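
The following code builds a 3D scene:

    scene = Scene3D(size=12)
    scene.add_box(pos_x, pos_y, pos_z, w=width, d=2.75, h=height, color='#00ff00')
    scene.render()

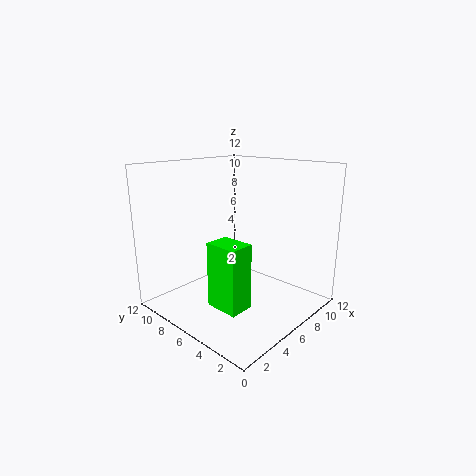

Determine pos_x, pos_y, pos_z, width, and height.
pos_x = 2.5; pos_y = 3.25; pos_z = 1.25; width = 2; height = 5.25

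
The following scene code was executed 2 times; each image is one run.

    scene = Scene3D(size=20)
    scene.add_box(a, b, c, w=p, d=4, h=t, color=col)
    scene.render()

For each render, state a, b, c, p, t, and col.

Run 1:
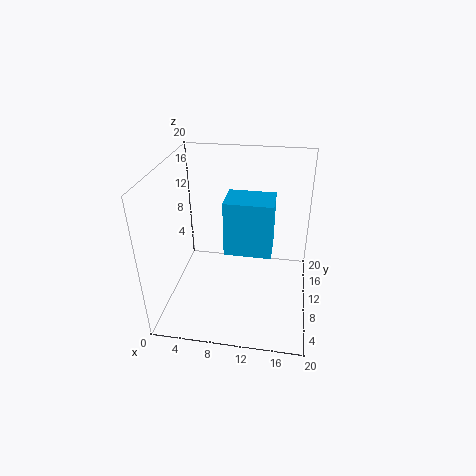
a = 9.5
b = 3
c = 12
p = 5.5
t = 6.5
col = 'deepskyblue'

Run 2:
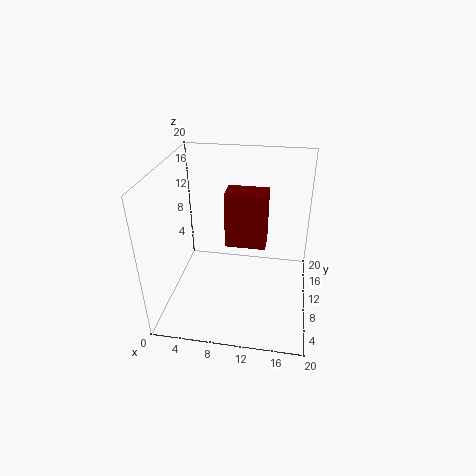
a = 7
b = 15
c = 5
p = 6.5
t = 9
col = 'maroon'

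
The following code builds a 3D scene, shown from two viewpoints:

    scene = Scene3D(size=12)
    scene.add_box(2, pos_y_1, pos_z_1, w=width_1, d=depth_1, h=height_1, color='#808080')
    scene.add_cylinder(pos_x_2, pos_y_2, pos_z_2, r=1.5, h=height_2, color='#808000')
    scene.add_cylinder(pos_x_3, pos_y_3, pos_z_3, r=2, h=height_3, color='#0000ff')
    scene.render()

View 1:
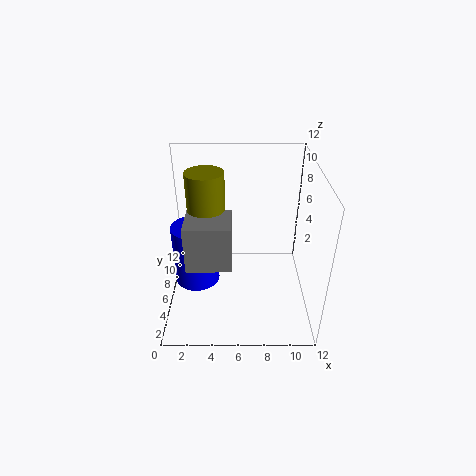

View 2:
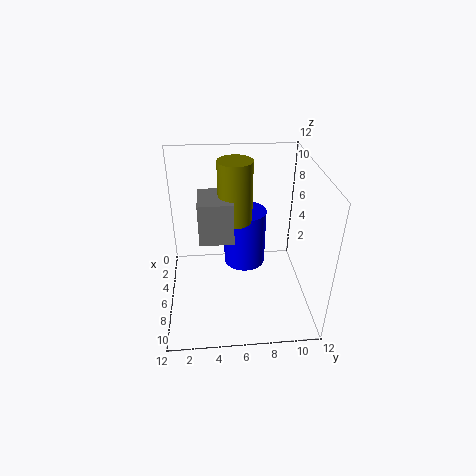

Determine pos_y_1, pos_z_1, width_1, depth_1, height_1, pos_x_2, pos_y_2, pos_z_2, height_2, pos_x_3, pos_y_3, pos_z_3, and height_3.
pos_y_1 = 2.75; pos_z_1 = 5; width_1 = 3.5; depth_1 = 3; height_1 = 3.75; pos_x_2 = 3.5; pos_y_2 = 6; pos_z_2 = 6.25; height_2 = 5.5; pos_x_3 = 2.25; pos_y_3 = 7; pos_z_3 = 1; height_3 = 5.5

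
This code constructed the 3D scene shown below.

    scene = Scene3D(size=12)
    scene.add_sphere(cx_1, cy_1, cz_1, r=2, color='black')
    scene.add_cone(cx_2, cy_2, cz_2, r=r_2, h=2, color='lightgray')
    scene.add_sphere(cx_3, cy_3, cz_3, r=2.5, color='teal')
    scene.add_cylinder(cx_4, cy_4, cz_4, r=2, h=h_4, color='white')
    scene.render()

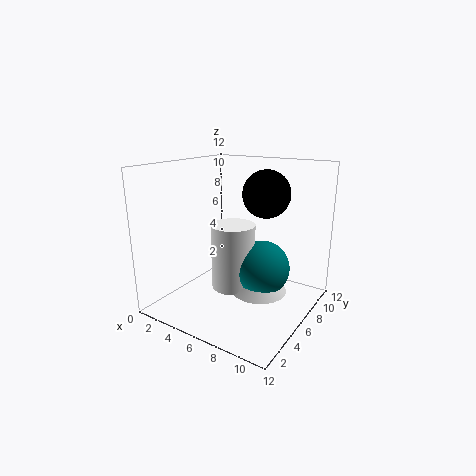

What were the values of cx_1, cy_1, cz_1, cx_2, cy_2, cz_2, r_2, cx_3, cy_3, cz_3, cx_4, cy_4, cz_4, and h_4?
cx_1 = 7.5; cy_1 = 8; cz_1 = 9.5; cx_2 = 7; cy_2 = 8; cz_2 = 0.5; r_2 = 2.5; cx_3 = 7; cy_3 = 8.5; cz_3 = 2.5; cx_4 = 4.5; cy_4 = 7.5; cz_4 = 0.5; h_4 = 6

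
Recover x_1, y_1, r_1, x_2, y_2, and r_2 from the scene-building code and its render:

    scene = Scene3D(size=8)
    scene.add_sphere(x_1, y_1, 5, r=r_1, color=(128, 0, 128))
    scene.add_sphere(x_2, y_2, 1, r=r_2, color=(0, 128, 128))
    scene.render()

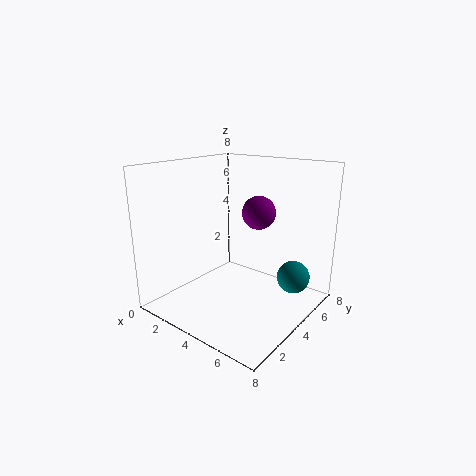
x_1 = 4
y_1 = 6
r_1 = 1
x_2 = 6
y_2 = 7
r_2 = 1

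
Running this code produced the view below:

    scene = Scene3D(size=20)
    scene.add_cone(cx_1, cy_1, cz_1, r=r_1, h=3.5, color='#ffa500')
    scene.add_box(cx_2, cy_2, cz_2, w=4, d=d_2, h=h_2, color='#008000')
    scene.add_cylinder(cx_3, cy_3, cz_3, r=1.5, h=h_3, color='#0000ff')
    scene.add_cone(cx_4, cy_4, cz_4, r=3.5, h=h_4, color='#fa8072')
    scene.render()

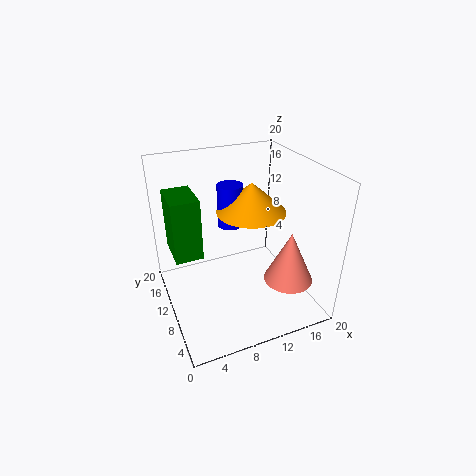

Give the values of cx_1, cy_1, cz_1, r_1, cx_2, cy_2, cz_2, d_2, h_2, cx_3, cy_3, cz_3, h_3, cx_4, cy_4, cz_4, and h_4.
cx_1 = 9.5
cy_1 = 5
cz_1 = 16.5
r_1 = 4
cx_2 = 1.5
cy_2 = 12
cz_2 = 6.5
d_2 = 6
h_2 = 9
cx_3 = 7.5
cy_3 = 6.5
cz_3 = 14.5
h_3 = 5
cx_4 = 16.5
cy_4 = 6.5
cz_4 = 3.5
h_4 = 7.5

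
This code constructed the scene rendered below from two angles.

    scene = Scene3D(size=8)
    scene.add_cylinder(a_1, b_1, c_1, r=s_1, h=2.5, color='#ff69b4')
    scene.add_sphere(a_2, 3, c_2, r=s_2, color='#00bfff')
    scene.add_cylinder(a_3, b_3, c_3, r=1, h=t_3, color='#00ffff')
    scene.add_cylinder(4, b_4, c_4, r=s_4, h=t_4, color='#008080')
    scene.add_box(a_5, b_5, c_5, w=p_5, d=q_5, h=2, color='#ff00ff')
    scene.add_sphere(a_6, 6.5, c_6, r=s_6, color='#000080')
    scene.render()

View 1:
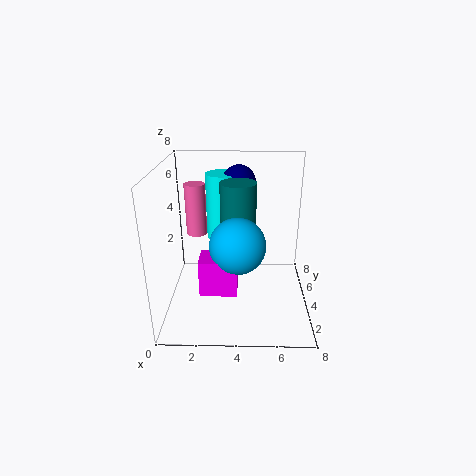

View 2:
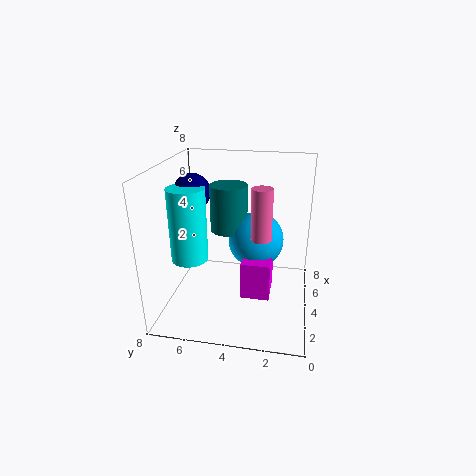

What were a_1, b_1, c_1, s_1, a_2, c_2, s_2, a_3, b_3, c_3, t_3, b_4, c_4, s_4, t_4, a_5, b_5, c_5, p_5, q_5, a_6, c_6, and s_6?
a_1 = 2, b_1 = 2.5, c_1 = 5, s_1 = 0.5, a_2 = 4, c_2 = 4, s_2 = 1.5, a_3 = 3, b_3 = 6.5, c_3 = 3, t_3 = 4, b_4 = 4.5, c_4 = 4.5, s_4 = 1, t_4 = 2.5, a_5 = 2, b_5 = 2, c_5 = 1.5, p_5 = 2, q_5 = 1.5, a_6 = 4, c_6 = 6.5, s_6 = 1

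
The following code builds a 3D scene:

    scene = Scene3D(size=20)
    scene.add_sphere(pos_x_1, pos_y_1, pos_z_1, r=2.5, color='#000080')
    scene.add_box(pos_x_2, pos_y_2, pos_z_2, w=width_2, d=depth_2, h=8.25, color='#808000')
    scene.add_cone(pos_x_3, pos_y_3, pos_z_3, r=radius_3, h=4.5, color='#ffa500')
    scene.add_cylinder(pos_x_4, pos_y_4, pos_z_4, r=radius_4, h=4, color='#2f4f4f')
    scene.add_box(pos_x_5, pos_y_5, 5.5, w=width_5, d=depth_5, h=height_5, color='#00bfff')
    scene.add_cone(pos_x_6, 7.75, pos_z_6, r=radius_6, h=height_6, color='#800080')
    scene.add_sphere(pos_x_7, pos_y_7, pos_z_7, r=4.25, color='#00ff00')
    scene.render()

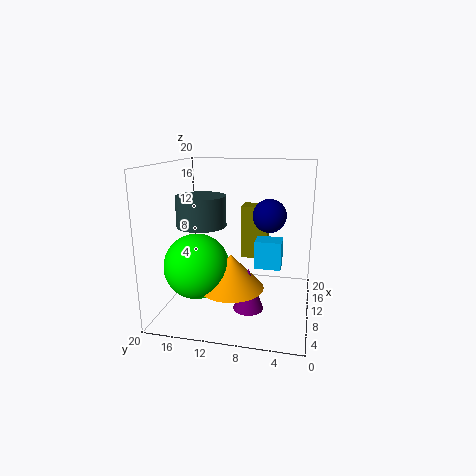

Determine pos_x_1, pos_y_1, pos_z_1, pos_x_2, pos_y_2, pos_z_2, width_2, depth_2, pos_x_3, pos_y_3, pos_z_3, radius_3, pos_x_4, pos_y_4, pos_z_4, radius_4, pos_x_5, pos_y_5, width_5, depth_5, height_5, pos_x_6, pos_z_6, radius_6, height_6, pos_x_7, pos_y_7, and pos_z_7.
pos_x_1 = 14.5; pos_y_1 = 6.25; pos_z_1 = 12.25; pos_x_2 = 15.5; pos_y_2 = 6.75; pos_z_2 = 5; width_2 = 3.25; depth_2 = 4; pos_x_3 = 6; pos_y_3 = 10; pos_z_3 = 4.5; radius_3 = 4.25; pos_x_4 = 7.25; pos_y_4 = 14.25; pos_z_4 = 12.25; radius_4 = 3.25; pos_x_5 = 10.25; pos_y_5 = 4; width_5 = 3; depth_5 = 3.75; height_5 = 4; pos_x_6 = 6.25; pos_z_6 = 1.5; radius_6 = 2; height_6 = 5.75; pos_x_7 = 5.5; pos_y_7 = 14.5; pos_z_7 = 7.25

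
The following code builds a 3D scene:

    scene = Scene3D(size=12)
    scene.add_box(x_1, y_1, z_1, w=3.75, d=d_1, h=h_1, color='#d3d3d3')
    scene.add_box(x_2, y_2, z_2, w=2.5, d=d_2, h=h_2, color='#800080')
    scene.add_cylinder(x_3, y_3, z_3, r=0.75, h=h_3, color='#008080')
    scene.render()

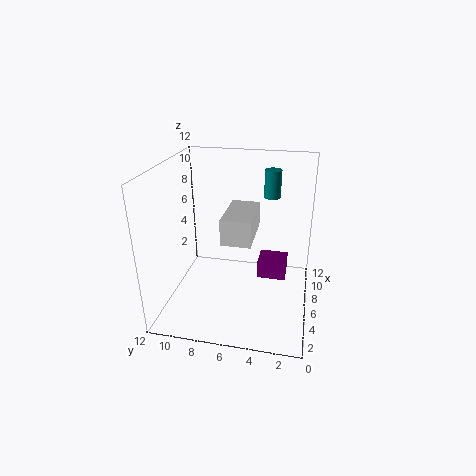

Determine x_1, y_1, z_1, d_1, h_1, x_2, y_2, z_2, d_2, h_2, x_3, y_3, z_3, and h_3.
x_1 = 0.5, y_1 = 4, z_1 = 8.25, d_1 = 2, h_1 = 1.75, x_2 = 9, y_2 = 2, z_2 = 0.25, d_2 = 2.75, h_2 = 1.75, x_3 = 10.25, y_3 = 3.75, z_3 = 8.25, h_3 = 2.5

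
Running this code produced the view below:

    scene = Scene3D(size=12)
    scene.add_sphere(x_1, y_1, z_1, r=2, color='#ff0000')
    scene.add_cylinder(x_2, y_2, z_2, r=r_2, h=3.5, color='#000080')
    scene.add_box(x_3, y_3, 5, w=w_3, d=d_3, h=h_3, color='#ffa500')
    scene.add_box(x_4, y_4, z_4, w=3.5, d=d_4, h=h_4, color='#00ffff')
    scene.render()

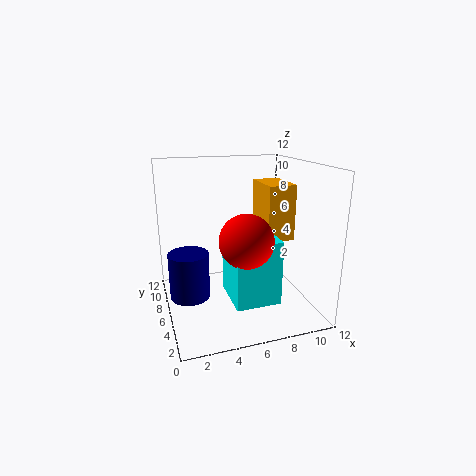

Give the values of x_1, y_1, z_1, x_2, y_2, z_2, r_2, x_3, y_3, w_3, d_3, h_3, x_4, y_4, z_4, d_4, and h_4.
x_1 = 5.5, y_1 = 2.5, z_1 = 7, x_2 = 1.5, y_2 = 4, z_2 = 2.5, r_2 = 1.5, x_3 = 9, y_3 = 6.5, w_3 = 2.5, d_3 = 4, h_3 = 5, x_4 = 4.5, y_4 = 1.5, z_4 = 2, d_4 = 4, h_4 = 5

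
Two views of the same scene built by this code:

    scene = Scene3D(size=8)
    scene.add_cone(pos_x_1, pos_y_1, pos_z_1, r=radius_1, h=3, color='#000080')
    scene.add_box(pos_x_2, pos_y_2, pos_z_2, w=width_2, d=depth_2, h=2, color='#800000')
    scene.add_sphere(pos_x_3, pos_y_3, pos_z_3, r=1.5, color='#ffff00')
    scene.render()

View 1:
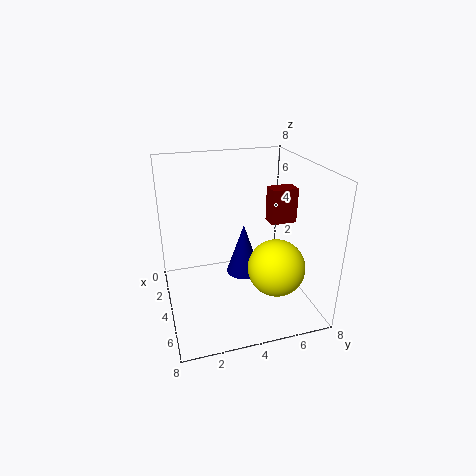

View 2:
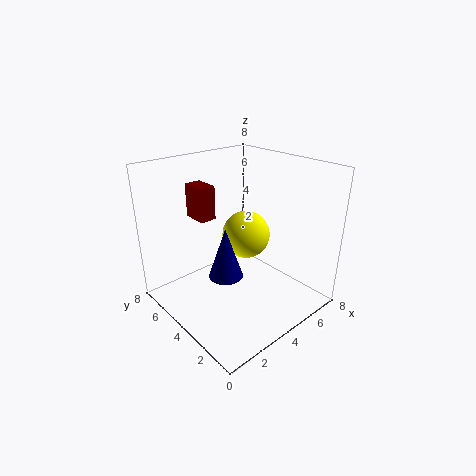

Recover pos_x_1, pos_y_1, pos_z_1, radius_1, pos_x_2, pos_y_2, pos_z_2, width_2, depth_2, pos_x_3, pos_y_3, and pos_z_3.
pos_x_1 = 3.5; pos_y_1 = 4.5; pos_z_1 = 1.5; radius_1 = 1; pos_x_2 = 3; pos_y_2 = 6; pos_z_2 = 4.5; width_2 = 1; depth_2 = 1.5; pos_x_3 = 6; pos_y_3 = 5.5; pos_z_3 = 3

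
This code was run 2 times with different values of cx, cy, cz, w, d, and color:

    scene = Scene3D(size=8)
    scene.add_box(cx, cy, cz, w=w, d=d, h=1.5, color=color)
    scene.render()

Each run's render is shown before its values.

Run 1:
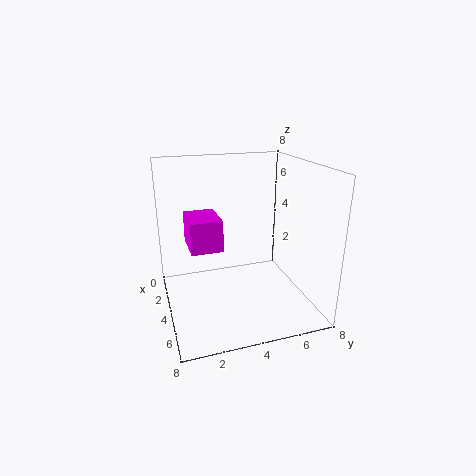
cx = 4.5; cy = 1; cz = 4.5; w = 2; d = 1.5; color = 'magenta'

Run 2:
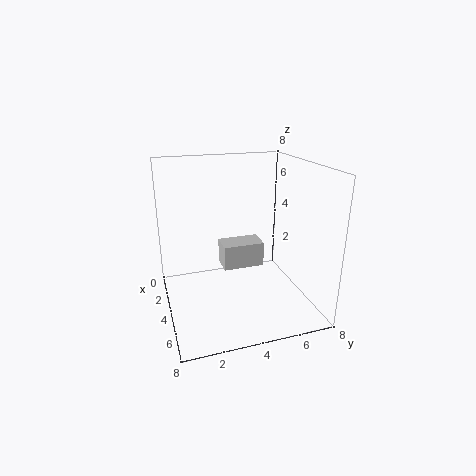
cx = 1.5; cy = 3.5; cz = 1.5; w = 1.5; d = 2.5; color = 'lightgray'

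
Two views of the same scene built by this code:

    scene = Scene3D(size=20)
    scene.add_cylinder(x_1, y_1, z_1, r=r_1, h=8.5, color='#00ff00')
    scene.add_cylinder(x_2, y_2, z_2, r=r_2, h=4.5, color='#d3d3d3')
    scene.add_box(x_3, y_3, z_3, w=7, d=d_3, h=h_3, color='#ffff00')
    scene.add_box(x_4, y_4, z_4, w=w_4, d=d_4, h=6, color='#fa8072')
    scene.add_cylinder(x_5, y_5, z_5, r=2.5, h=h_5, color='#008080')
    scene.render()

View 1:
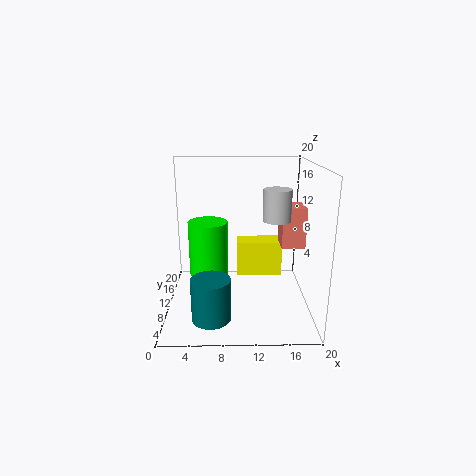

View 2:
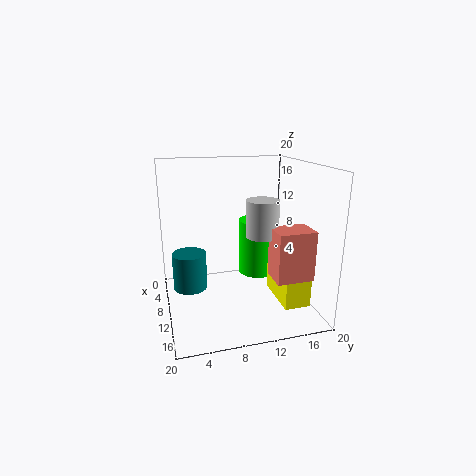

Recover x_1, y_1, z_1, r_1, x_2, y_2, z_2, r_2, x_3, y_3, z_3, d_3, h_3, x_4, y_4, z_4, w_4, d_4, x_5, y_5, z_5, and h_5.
x_1 = 5.5; y_1 = 14.5; z_1 = 2.5; r_1 = 3; x_2 = 15.5; y_2 = 11.5; z_2 = 12; r_2 = 2; x_3 = 10; y_3 = 14.5; z_3 = 2; d_3 = 3.5; h_3 = 5.5; x_4 = 16.5; y_4 = 12; z_4 = 7.5; w_4 = 3.5; d_4 = 4.5; x_5 = 6.5; y_5 = 3.5; z_5 = 1.5; h_5 = 5.5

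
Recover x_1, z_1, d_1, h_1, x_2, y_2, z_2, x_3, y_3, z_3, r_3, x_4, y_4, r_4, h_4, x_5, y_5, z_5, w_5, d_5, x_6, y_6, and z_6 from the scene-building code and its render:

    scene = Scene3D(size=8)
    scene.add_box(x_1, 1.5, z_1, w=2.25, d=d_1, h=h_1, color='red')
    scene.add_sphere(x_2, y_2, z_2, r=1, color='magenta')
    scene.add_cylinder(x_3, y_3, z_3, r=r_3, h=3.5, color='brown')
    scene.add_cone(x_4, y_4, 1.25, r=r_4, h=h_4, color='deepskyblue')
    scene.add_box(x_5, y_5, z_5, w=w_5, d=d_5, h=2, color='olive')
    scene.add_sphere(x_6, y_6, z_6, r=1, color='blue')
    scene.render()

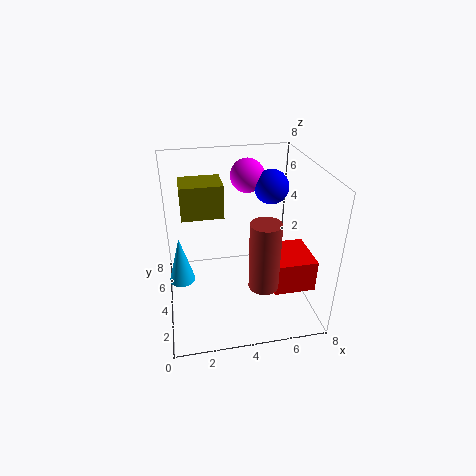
x_1 = 5.5, z_1 = 1.75, d_1 = 2.5, h_1 = 1.75, x_2 = 5, y_2 = 6.25, z_2 = 6.75, x_3 = 4.75, y_3 = 1.25, z_3 = 2.75, r_3 = 0.75, x_4 = 0.75, y_4 = 4.5, r_4 = 0.75, h_4 = 2.75, x_5 = 1, y_5 = 5.5, z_5 = 4.5, w_5 = 2.5, d_5 = 2, x_6 = 6.25, y_6 = 5.5, z_6 = 6.25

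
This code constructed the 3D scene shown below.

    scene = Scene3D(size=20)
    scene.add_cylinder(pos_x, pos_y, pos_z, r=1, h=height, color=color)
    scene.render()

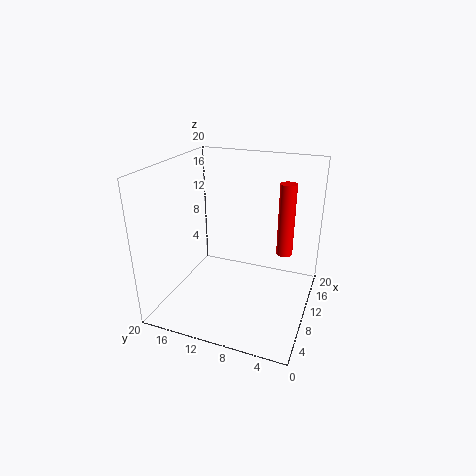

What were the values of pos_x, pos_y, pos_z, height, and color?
pos_x = 8, pos_y = 3, pos_z = 10, height = 9, color = 'red'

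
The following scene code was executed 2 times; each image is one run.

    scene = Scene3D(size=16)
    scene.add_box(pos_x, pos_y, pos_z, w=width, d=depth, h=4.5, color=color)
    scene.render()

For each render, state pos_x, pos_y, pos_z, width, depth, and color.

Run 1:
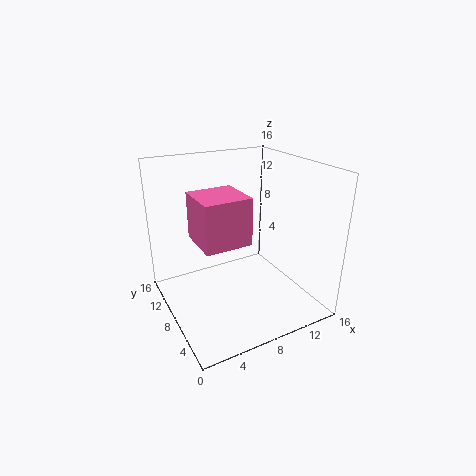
pos_x = 2
pos_y = 2.5
pos_z = 10
width = 4.5
depth = 4.5
color = 'hotpink'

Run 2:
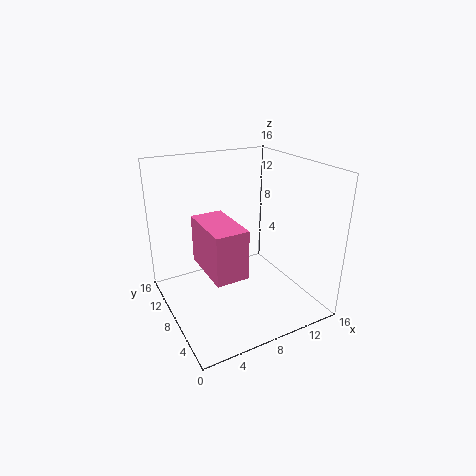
pos_x = 2
pos_y = 0.5
pos_z = 8
width = 3
depth = 5.5
color = 'hotpink'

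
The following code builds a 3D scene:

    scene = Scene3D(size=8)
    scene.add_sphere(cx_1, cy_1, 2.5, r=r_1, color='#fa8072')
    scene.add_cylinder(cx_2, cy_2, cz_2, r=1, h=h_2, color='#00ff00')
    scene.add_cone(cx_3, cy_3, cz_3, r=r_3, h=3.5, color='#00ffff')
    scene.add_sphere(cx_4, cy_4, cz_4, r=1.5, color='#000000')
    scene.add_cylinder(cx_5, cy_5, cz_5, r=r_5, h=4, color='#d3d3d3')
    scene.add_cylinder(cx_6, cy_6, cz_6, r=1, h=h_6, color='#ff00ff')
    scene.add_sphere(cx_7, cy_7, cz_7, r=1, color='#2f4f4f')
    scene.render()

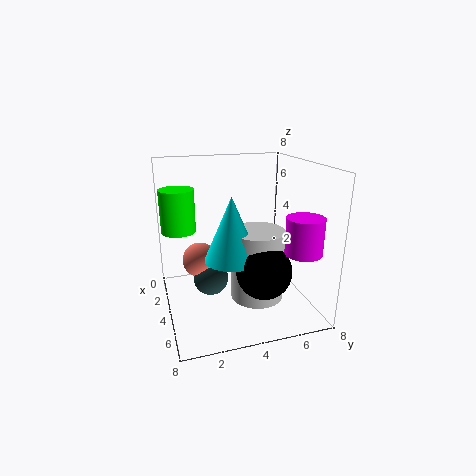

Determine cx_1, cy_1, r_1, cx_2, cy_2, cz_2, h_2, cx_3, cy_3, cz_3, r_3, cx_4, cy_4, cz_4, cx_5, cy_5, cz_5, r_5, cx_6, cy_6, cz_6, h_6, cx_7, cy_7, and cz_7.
cx_1 = 3, cy_1 = 2, r_1 = 1, cx_2 = 2, cy_2 = 1, cz_2 = 4, h_2 = 2.5, cx_3 = 4.5, cy_3 = 3.5, cz_3 = 3, r_3 = 1.5, cx_4 = 5.5, cy_4 = 5, cz_4 = 2.5, cx_5 = 4.5, cy_5 = 5, cz_5 = 0.5, r_5 = 1.5, cx_6 = 6, cy_6 = 7, cz_6 = 3.5, h_6 = 2, cx_7 = 3.5, cy_7 = 2.5, cz_7 = 1.5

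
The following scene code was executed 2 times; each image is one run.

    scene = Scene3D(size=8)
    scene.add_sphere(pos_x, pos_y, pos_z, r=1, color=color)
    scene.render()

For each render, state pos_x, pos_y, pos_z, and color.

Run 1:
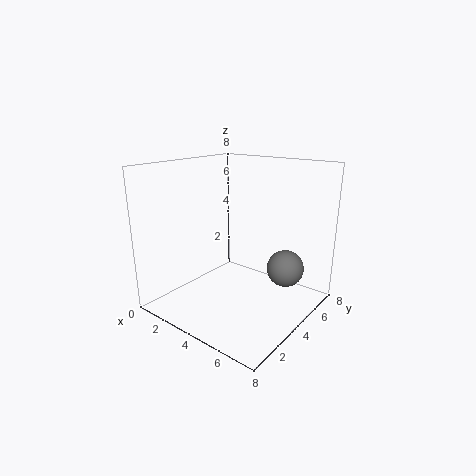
pos_x = 6.5; pos_y = 5; pos_z = 2.5; color = 'gray'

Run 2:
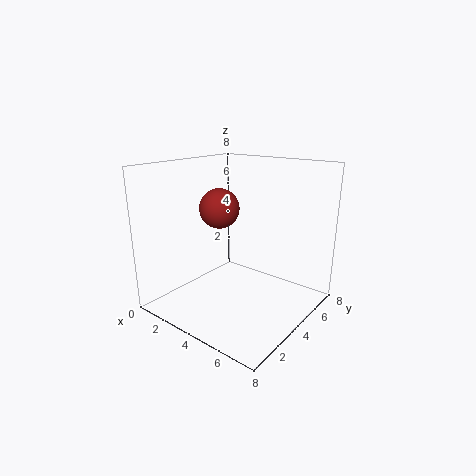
pos_x = 4; pos_y = 2.5; pos_z = 6; color = 'brown'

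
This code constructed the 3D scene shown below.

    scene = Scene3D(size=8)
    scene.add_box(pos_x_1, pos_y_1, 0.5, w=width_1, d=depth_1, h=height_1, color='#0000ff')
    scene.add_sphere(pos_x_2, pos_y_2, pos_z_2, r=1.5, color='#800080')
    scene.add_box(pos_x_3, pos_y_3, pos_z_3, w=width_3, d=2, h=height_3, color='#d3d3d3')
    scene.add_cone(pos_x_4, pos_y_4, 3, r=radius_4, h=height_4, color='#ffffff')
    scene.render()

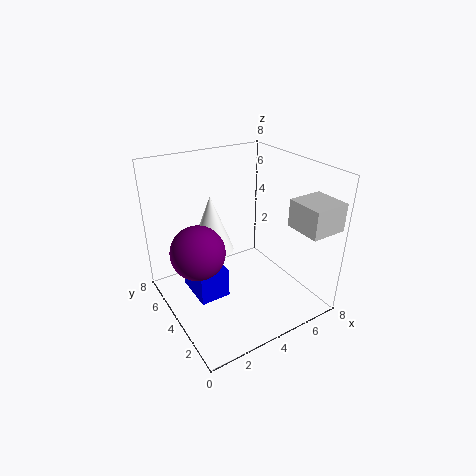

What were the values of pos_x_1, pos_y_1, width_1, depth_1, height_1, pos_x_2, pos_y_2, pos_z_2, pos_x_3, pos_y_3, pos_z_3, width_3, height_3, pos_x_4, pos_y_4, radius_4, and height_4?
pos_x_1 = 1.5, pos_y_1 = 3.75, width_1 = 1.75, depth_1 = 2.5, height_1 = 1.75, pos_x_2 = 1.75, pos_y_2 = 4.5, pos_z_2 = 3.5, pos_x_3 = 6, pos_y_3 = 0.25, pos_z_3 = 5, width_3 = 2, height_3 = 1.5, pos_x_4 = 3, pos_y_4 = 5.25, radius_4 = 1.25, height_4 = 3.25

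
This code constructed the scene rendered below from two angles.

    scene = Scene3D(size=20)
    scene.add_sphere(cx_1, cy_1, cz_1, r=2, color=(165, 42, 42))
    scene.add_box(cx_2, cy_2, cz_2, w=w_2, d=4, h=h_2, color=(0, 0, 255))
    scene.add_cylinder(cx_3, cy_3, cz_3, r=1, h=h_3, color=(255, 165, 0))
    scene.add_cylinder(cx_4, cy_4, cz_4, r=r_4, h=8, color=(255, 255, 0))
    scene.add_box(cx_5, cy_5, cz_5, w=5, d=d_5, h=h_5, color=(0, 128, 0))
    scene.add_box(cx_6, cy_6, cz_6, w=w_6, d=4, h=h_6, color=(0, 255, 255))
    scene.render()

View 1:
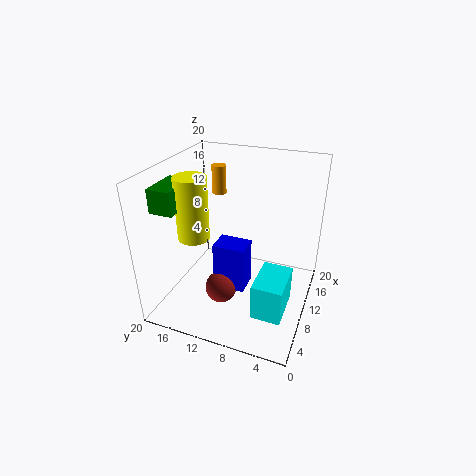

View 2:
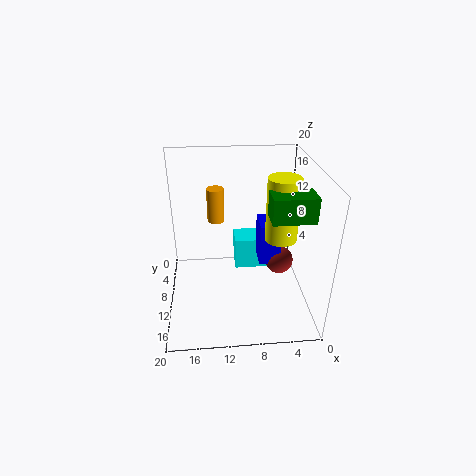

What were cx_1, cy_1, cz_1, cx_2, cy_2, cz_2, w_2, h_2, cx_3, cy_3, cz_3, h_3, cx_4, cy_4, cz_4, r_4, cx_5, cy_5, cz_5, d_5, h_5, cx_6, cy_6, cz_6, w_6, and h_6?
cx_1 = 4, cy_1 = 10, cz_1 = 6, cx_2 = 4, cy_2 = 7, cz_2 = 6, w_2 = 3, h_2 = 6, cx_3 = 13, cy_3 = 14, cz_3 = 15, h_3 = 4, cx_4 = 5, cy_4 = 14, cz_4 = 12, r_4 = 2, cx_5 = 2, cy_5 = 15, cz_5 = 16, d_5 = 3, h_5 = 3, cx_6 = 4, cy_6 = 2, cz_6 = 2, w_6 = 6, h_6 = 5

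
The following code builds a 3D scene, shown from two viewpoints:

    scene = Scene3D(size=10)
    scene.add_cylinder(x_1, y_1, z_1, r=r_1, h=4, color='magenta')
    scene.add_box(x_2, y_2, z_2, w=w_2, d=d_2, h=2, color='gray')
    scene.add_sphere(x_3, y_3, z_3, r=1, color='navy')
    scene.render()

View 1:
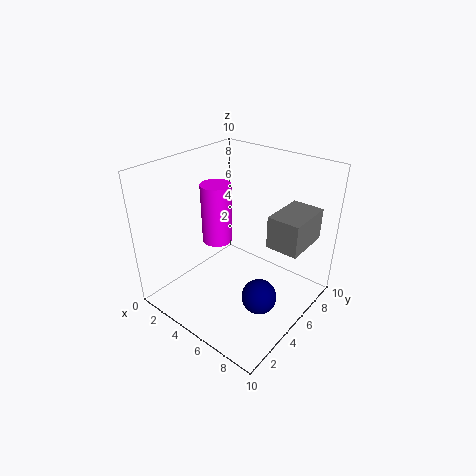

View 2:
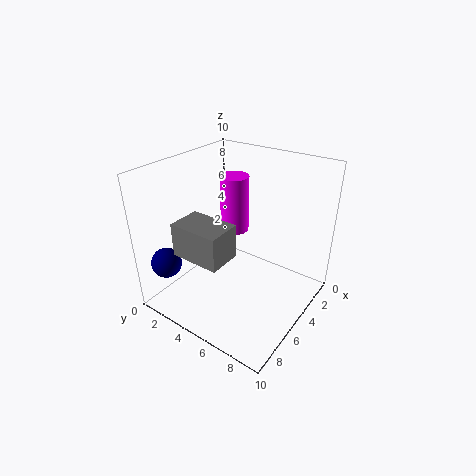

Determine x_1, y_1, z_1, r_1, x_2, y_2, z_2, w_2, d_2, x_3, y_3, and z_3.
x_1 = 4; y_1 = 4; z_1 = 5; r_1 = 1; x_2 = 8; y_2 = 4; z_2 = 6; w_2 = 2; d_2 = 3; x_3 = 9; y_3 = 2; z_3 = 4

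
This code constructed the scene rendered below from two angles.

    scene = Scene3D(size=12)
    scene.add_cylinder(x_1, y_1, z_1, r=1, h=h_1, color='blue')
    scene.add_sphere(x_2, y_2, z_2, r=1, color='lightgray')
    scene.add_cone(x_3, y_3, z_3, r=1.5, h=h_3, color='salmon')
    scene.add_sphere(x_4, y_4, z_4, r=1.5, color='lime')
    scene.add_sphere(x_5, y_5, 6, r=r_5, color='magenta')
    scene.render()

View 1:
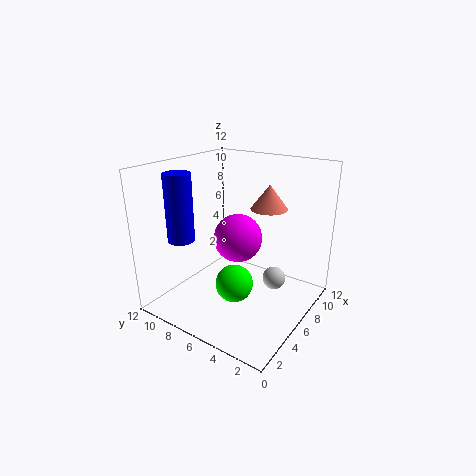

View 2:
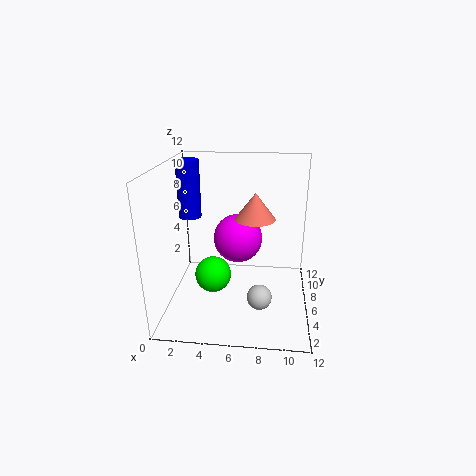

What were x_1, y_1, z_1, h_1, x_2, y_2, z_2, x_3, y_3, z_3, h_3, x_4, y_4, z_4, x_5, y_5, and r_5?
x_1 = 1.5; y_1 = 8; z_1 = 7; h_1 = 5; x_2 = 8; y_2 = 3.5; z_2 = 2; x_3 = 7.5; y_3 = 4; z_3 = 8.5; h_3 = 2; x_4 = 4; y_4 = 5; z_4 = 3; x_5 = 6; y_5 = 6; r_5 = 2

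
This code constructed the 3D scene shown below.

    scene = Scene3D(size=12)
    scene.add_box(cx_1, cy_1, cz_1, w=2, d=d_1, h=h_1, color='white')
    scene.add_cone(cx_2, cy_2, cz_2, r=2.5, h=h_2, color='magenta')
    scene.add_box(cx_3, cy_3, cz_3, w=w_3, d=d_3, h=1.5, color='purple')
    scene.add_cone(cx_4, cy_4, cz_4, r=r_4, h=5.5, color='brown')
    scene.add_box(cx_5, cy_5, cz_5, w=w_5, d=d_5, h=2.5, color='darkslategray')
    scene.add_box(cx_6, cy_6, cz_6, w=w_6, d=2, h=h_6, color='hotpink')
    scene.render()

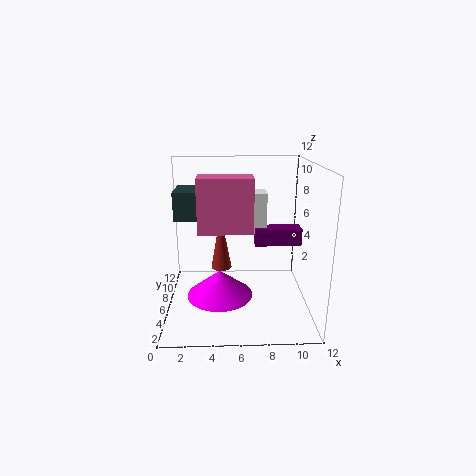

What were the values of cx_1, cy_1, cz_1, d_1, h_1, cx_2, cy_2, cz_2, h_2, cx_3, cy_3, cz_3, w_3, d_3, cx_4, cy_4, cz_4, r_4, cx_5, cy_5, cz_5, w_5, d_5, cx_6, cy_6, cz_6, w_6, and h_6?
cx_1 = 6.5; cy_1 = 7; cz_1 = 6; d_1 = 2; h_1 = 3.5; cx_2 = 4.5; cy_2 = 3; cz_2 = 2.5; h_2 = 2; cx_3 = 7.5; cy_3 = 6.5; cz_3 = 5; w_3 = 4; d_3 = 1.5; cx_4 = 4.5; cy_4 = 10; cz_4 = 1.5; r_4 = 1; cx_5 = 0.5; cy_5 = 7.5; cz_5 = 7; w_5 = 3.5; d_5 = 3.5; cx_6 = 3; cy_6 = 2.5; cz_6 = 7.5; w_6 = 4; h_6 = 4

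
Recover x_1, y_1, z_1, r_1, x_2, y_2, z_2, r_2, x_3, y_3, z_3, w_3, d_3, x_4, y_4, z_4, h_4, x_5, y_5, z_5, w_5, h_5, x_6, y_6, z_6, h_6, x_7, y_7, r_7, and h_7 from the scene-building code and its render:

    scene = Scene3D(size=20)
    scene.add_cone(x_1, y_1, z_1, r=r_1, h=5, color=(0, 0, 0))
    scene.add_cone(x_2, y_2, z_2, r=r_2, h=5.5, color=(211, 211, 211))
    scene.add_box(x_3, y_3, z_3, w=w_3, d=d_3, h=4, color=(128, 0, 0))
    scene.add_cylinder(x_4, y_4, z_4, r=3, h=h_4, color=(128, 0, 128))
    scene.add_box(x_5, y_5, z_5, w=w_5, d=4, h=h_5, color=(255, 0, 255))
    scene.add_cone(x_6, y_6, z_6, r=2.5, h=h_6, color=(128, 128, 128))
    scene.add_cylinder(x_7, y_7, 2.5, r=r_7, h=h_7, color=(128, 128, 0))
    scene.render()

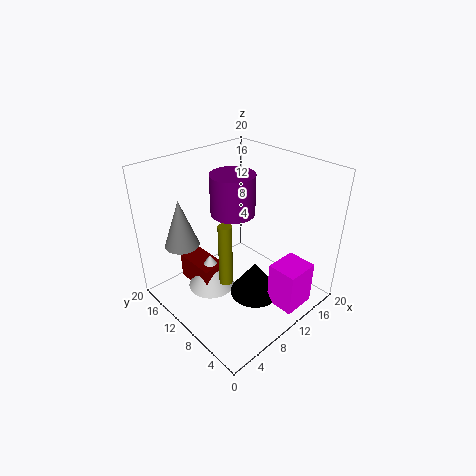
x_1 = 10.5
y_1 = 7
z_1 = 2
r_1 = 3.5
x_2 = 8
y_2 = 14
z_2 = 0.5
r_2 = 3.5
x_3 = 6
y_3 = 12.5
z_3 = 0.5
w_3 = 3.5
d_3 = 6.5
x_4 = 10
y_4 = 11
z_4 = 13.5
h_4 = 5.5
x_5 = 10.5
y_5 = 0.5
z_5 = 2
w_5 = 4.5
h_5 = 6
x_6 = 5
y_6 = 16.5
z_6 = 8
h_6 = 7
x_7 = 8.5
y_7 = 11
r_7 = 1
h_7 = 9.5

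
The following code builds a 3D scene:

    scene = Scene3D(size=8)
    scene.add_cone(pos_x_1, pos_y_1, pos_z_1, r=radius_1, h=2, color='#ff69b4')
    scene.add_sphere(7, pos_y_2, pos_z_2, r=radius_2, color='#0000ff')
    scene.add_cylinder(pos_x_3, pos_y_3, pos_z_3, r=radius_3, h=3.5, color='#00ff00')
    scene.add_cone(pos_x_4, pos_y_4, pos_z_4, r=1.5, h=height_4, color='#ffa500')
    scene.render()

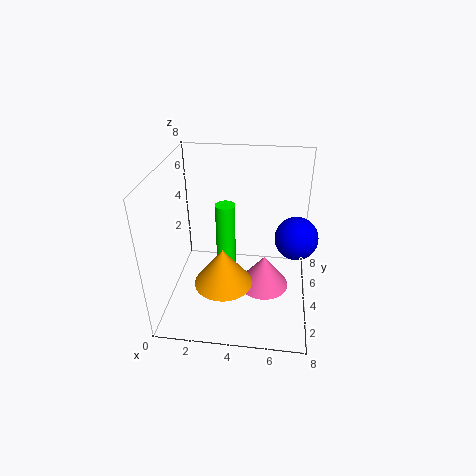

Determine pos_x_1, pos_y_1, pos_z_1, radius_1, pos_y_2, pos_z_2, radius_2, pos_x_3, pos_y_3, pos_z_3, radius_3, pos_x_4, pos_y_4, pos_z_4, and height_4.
pos_x_1 = 5.5, pos_y_1 = 4.5, pos_z_1 = 0.5, radius_1 = 1.5, pos_y_2 = 2, pos_z_2 = 5.5, radius_2 = 1, pos_x_3 = 3.5, pos_y_3 = 3, pos_z_3 = 3, radius_3 = 0.5, pos_x_4 = 3.5, pos_y_4 = 2, pos_z_4 = 2.5, height_4 = 2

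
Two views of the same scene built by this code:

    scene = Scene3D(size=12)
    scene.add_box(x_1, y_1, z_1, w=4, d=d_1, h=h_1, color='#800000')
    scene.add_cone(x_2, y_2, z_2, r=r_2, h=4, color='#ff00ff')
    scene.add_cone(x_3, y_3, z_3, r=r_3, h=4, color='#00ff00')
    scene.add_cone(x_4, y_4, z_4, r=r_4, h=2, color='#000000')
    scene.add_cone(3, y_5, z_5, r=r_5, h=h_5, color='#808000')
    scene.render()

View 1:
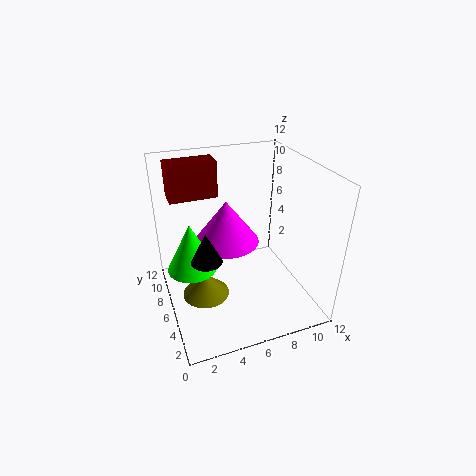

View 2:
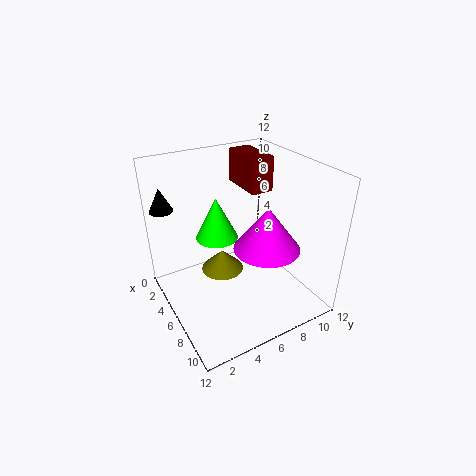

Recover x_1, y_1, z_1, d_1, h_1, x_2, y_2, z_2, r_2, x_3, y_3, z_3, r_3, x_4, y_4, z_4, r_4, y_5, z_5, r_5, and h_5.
x_1 = 1
y_1 = 8
z_1 = 9
d_1 = 2
h_1 = 3
x_2 = 6
y_2 = 9
z_2 = 4
r_2 = 3
x_3 = 2
y_3 = 6
z_3 = 4
r_3 = 2
x_4 = 2
y_4 = 1
z_4 = 8
r_4 = 1
y_5 = 6
z_5 = 1
r_5 = 2
h_5 = 2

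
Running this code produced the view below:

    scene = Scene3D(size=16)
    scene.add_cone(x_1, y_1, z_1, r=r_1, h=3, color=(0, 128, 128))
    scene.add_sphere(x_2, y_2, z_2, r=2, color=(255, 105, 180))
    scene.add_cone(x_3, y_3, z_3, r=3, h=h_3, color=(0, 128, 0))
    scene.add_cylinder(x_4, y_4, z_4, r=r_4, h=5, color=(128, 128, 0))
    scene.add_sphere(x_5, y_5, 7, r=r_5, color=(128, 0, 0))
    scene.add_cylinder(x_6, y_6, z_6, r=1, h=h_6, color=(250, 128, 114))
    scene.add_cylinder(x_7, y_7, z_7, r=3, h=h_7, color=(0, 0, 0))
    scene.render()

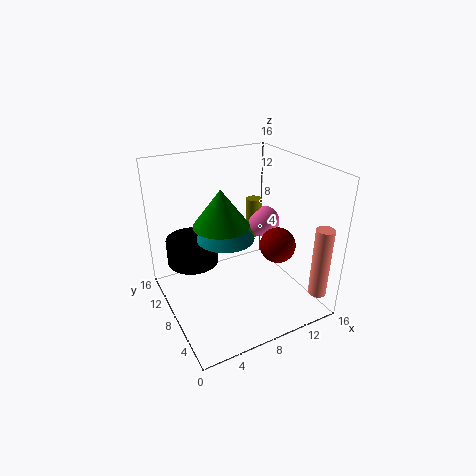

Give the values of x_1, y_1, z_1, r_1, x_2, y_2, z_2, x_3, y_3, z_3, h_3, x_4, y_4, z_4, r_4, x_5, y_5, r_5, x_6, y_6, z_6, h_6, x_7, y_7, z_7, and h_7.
x_1 = 6
y_1 = 7
z_1 = 9
r_1 = 3
x_2 = 14
y_2 = 12
z_2 = 7
x_3 = 6
y_3 = 8
z_3 = 10
h_3 = 4
x_4 = 13
y_4 = 13
z_4 = 5
r_4 = 1
x_5 = 12
y_5 = 6
r_5 = 2
x_6 = 15
y_6 = 2
z_6 = 2
h_6 = 8
x_7 = 4
y_7 = 12
z_7 = 4
h_7 = 3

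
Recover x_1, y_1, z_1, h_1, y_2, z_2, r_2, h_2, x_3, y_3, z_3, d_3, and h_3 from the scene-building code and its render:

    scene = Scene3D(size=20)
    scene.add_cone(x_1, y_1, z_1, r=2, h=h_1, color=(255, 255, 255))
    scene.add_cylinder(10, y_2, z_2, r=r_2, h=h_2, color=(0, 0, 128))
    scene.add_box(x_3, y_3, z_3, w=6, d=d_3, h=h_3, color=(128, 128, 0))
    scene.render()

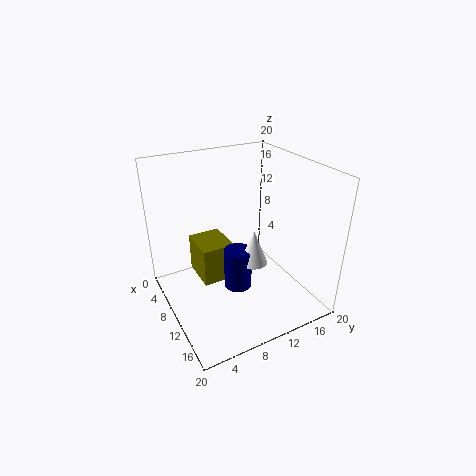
x_1 = 11
y_1 = 12
z_1 = 6
h_1 = 5
y_2 = 10
z_2 = 2
r_2 = 2
h_2 = 6
x_3 = 1
y_3 = 6
z_3 = 1
d_3 = 5
h_3 = 6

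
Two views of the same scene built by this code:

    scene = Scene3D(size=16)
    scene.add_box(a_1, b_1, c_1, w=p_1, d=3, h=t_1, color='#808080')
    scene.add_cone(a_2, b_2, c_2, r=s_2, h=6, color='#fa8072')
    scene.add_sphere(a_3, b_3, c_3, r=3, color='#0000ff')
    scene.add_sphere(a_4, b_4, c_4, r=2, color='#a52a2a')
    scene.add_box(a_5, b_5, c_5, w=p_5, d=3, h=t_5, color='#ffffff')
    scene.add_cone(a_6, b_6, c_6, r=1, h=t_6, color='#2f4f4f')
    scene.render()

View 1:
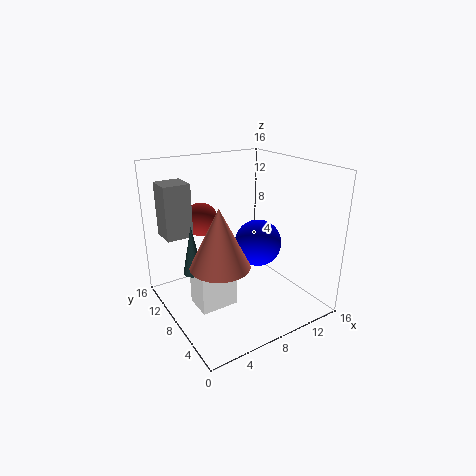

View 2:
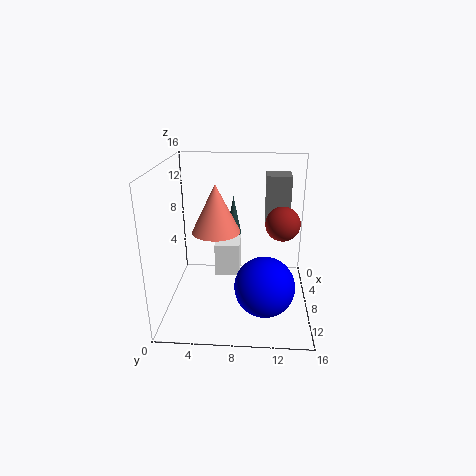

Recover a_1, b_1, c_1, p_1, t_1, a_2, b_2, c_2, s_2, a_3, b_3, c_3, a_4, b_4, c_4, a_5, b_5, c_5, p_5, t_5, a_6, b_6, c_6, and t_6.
a_1 = 1
b_1 = 11
c_1 = 8
p_1 = 3
t_1 = 6
a_2 = 4
b_2 = 5
c_2 = 7
s_2 = 3
a_3 = 13
b_3 = 11
c_3 = 5
a_4 = 6
b_4 = 13
c_4 = 9
a_5 = 2
b_5 = 5
c_5 = 2
p_5 = 4
t_5 = 4
a_6 = 2
b_6 = 7
c_6 = 6
t_6 = 5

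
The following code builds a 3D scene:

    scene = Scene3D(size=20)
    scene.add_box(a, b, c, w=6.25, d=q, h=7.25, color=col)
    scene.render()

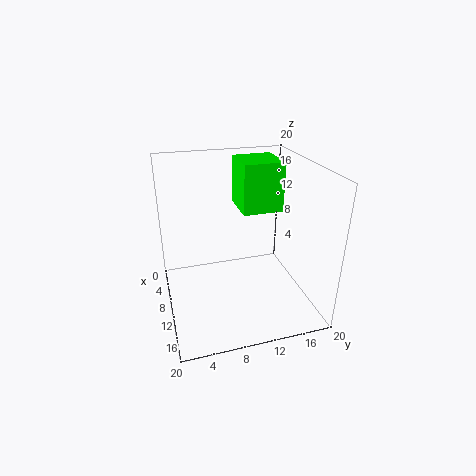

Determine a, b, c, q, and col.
a = 1.75; b = 11.5; c = 12.25; q = 6; col = 'lime'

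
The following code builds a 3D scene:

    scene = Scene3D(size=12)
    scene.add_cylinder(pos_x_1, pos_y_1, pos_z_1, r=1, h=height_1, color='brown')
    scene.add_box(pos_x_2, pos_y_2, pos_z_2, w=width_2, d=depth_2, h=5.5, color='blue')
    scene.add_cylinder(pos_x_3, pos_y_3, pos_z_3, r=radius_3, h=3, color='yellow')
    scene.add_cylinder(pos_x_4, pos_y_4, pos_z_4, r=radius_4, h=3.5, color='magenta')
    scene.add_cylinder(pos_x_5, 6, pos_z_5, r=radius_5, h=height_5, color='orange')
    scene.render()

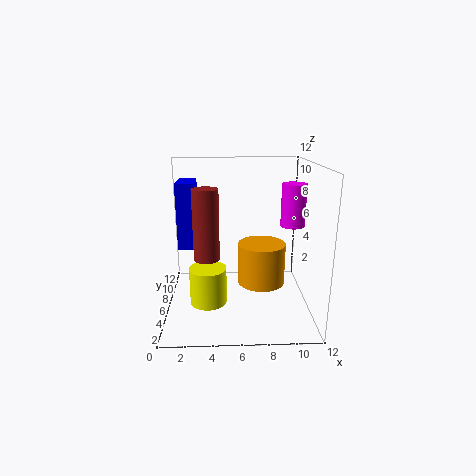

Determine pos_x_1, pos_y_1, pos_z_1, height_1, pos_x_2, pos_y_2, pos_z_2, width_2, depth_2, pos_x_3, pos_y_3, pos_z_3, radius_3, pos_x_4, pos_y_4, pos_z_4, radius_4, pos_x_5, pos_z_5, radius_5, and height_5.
pos_x_1 = 3.5, pos_y_1 = 4, pos_z_1 = 5, height_1 = 5.5, pos_x_2 = 1, pos_y_2 = 6, pos_z_2 = 5, width_2 = 1.5, depth_2 = 3, pos_x_3 = 3.5, pos_y_3 = 4.5, pos_z_3 = 1, radius_3 = 1.5, pos_x_4 = 10.5, pos_y_4 = 6, pos_z_4 = 7, radius_4 = 1, pos_x_5 = 8, pos_z_5 = 2, radius_5 = 2, height_5 = 3.5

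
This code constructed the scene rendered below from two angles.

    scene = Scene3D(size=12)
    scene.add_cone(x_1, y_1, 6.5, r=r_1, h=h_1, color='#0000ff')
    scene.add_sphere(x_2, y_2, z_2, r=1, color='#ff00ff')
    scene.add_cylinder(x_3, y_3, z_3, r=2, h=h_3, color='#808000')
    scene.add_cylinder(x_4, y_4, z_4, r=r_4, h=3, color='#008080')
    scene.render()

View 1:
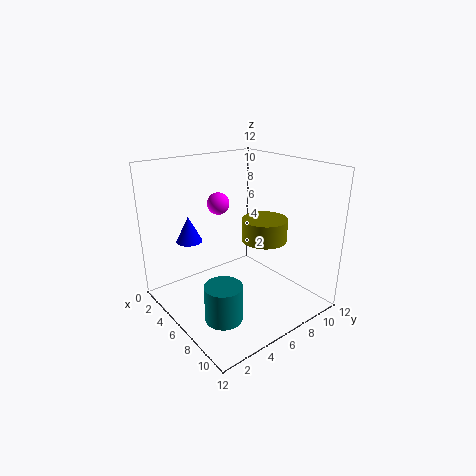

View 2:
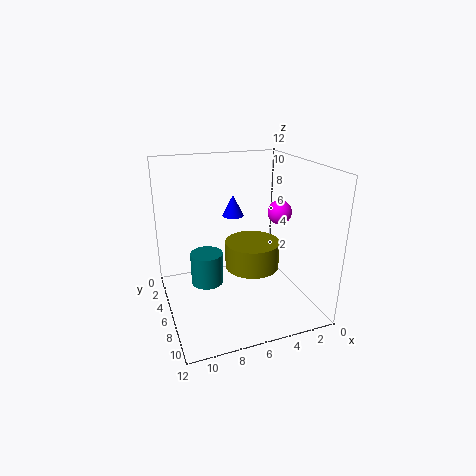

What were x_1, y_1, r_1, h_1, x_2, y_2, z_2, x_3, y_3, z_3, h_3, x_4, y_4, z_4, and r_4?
x_1 = 5; y_1 = 2; r_1 = 1; h_1 = 2; x_2 = 2.5; y_2 = 6.5; z_2 = 8; x_3 = 6; y_3 = 9; z_3 = 5; h_3 = 2; x_4 = 8; y_4 = 3; z_4 = 0.5; r_4 = 1.5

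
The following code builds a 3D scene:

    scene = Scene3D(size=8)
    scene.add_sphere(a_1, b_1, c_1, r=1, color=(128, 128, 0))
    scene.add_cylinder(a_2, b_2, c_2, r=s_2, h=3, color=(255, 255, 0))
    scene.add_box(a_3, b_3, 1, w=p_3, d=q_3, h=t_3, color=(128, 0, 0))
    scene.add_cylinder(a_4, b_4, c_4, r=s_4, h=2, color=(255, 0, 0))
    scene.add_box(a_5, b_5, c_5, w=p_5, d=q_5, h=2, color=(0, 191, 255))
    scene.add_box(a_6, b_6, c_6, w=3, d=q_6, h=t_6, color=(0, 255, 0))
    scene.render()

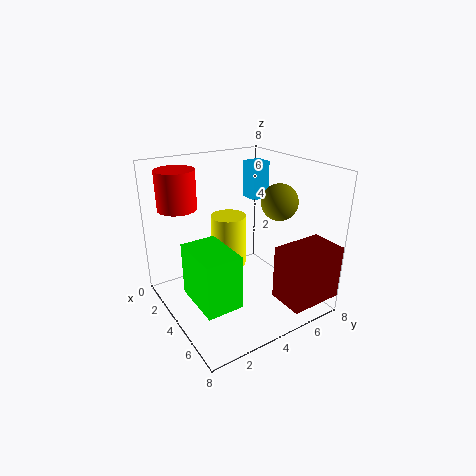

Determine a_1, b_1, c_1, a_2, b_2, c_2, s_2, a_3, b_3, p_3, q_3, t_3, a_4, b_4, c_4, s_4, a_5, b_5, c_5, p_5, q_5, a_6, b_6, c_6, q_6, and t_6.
a_1 = 5, b_1 = 6, c_1 = 6, a_2 = 3, b_2 = 4, c_2 = 2, s_2 = 1, a_3 = 6, b_3 = 5, p_3 = 2, q_3 = 3, t_3 = 3, a_4 = 3, b_4 = 1, c_4 = 6, s_4 = 1, a_5 = 3, b_5 = 5, c_5 = 6, p_5 = 1, q_5 = 1, a_6 = 3, b_6 = 1, c_6 = 1, q_6 = 2, t_6 = 3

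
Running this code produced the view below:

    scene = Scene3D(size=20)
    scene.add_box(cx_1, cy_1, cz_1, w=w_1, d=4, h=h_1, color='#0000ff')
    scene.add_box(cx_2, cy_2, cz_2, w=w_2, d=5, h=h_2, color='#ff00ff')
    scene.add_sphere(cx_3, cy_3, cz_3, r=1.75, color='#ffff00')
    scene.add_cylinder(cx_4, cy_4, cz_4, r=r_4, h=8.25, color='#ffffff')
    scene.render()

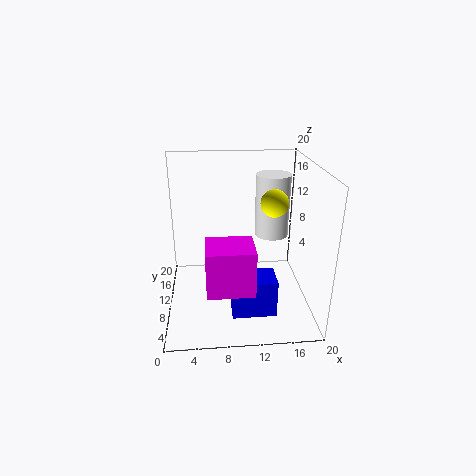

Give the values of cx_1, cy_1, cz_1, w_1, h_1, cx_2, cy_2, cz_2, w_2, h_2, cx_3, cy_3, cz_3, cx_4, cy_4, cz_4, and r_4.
cx_1 = 8.75
cy_1 = 4.25
cz_1 = 0.75
w_1 = 6
h_1 = 5.25
cx_2 = 5.5
cy_2 = 2
cz_2 = 5.75
w_2 = 6
h_2 = 6
cx_3 = 14.25
cy_3 = 7
cz_3 = 16
cx_4 = 14.5
cy_4 = 9.5
cz_4 = 10.75
r_4 = 2.25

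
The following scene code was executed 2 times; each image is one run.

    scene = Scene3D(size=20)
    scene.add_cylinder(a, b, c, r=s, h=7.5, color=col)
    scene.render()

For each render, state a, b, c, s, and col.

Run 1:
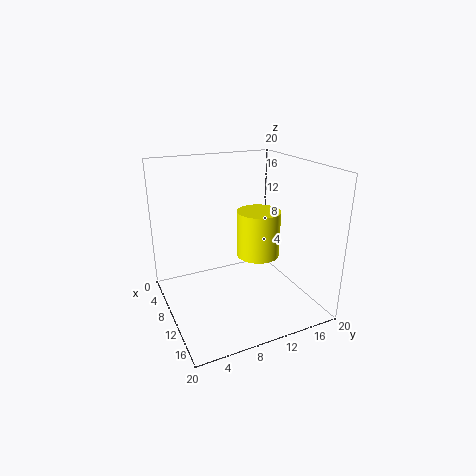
a = 5
b = 16
c = 4
s = 3.5
col = 'yellow'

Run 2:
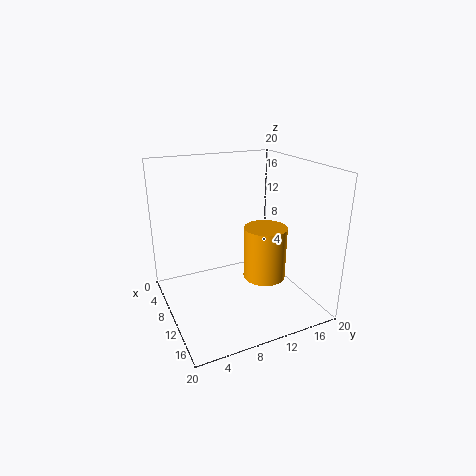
a = 11.5
b = 13.5
c = 4
s = 3
col = 'orange'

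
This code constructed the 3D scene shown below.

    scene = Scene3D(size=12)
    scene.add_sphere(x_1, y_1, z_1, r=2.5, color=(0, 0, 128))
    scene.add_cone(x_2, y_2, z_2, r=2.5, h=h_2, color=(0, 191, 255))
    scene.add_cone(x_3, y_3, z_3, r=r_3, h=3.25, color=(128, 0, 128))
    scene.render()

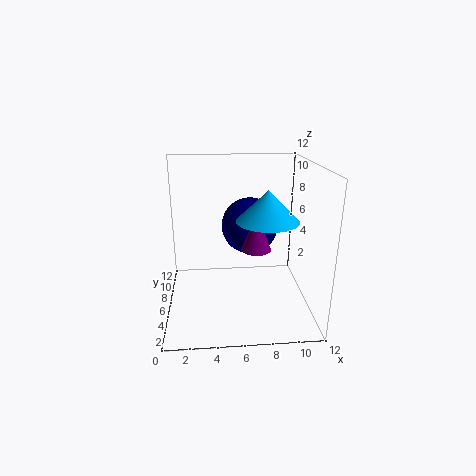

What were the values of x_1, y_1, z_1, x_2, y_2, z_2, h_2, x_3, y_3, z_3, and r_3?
x_1 = 7.25
y_1 = 8.25
z_1 = 6.25
x_2 = 8.25
y_2 = 5
z_2 = 7.75
h_2 = 2.5
x_3 = 7.5
y_3 = 5.75
z_3 = 5
r_3 = 1.25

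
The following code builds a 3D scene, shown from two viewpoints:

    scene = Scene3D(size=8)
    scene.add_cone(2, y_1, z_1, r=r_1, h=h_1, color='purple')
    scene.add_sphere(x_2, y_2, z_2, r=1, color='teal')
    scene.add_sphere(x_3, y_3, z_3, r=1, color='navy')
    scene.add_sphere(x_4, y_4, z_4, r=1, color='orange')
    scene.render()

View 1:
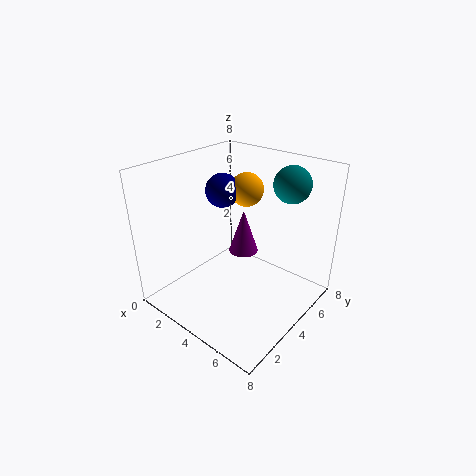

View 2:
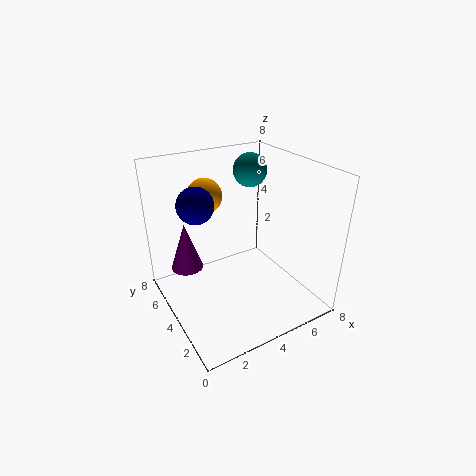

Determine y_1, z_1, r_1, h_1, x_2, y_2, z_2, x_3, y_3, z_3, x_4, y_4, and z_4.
y_1 = 7; z_1 = 1; r_1 = 1; h_1 = 3; x_2 = 6; y_2 = 6; z_2 = 7; x_3 = 2; y_3 = 5; z_3 = 6; x_4 = 3; y_4 = 6; z_4 = 6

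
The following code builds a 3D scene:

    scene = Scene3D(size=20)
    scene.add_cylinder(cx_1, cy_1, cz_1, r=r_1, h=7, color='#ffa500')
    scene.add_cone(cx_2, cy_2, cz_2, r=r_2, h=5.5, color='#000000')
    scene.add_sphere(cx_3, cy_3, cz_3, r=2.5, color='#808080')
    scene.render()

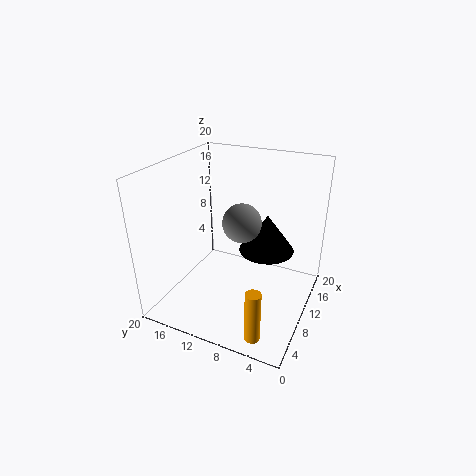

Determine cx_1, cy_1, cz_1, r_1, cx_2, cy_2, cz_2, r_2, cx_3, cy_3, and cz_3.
cx_1 = 2.5, cy_1 = 4.5, cz_1 = 0.5, r_1 = 1, cx_2 = 13.5, cy_2 = 7, cz_2 = 7, r_2 = 4, cx_3 = 8, cy_3 = 8.5, cz_3 = 13.5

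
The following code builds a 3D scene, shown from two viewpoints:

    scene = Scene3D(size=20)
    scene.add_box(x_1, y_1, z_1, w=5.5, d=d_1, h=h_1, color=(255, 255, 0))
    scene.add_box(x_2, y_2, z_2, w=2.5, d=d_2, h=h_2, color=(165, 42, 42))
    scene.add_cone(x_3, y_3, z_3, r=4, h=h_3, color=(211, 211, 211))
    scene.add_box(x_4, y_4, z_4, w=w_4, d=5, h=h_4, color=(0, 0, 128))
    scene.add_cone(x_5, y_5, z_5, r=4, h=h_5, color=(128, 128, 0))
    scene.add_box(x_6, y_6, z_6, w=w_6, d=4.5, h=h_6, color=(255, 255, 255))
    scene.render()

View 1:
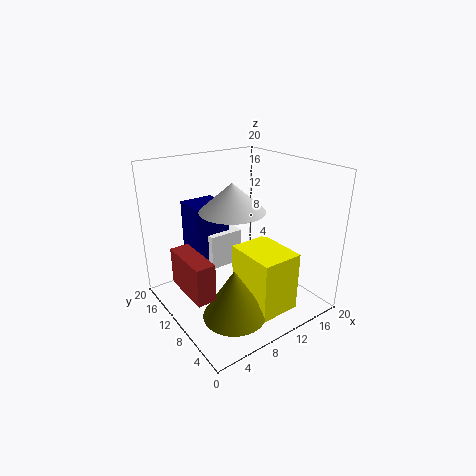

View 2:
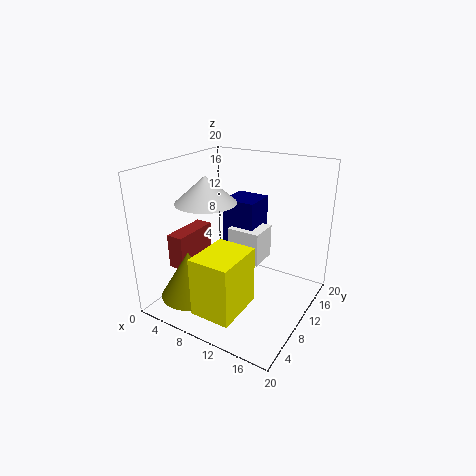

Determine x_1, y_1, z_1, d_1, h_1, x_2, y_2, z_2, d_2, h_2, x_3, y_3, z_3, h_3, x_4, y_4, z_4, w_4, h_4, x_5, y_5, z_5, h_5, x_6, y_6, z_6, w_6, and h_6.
x_1 = 8, y_1 = 1.5, z_1 = 2, d_1 = 7, h_1 = 8, x_2 = 1, y_2 = 5.5, z_2 = 5, d_2 = 7, h_2 = 5, x_3 = 7, y_3 = 7, z_3 = 15.5, h_3 = 3.5, x_4 = 5.5, y_4 = 13, z_4 = 5.5, w_4 = 5, h_4 = 8.5, x_5 = 5.5, y_5 = 4.5, z_5 = 2.5, h_5 = 6.5, x_6 = 7, y_6 = 12, z_6 = 5, w_6 = 5, h_6 = 5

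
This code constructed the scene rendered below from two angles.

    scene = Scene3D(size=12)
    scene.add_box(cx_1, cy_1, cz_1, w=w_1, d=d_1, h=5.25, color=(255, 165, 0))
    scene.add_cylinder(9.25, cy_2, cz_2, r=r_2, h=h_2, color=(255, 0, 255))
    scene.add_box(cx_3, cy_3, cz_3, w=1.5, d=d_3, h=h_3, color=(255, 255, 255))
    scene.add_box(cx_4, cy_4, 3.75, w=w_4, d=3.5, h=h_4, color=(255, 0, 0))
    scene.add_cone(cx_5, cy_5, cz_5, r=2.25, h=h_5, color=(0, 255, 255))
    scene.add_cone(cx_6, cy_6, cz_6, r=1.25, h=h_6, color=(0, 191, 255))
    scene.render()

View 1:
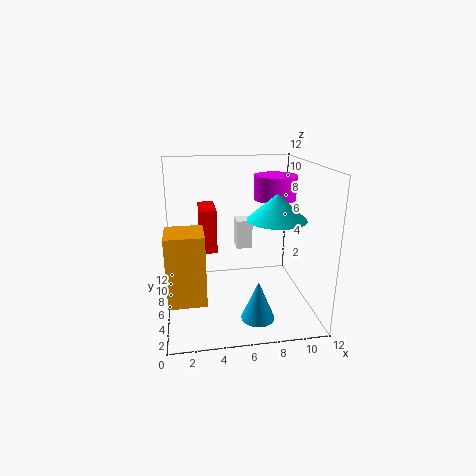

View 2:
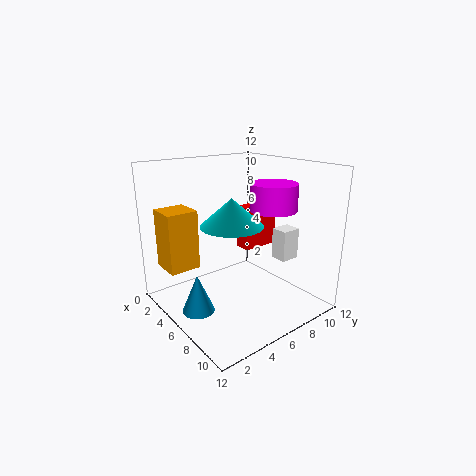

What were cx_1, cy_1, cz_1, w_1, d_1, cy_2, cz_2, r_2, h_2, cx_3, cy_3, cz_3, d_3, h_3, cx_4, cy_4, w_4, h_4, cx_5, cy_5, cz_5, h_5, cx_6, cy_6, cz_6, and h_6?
cx_1 = 0.25; cy_1 = 1.25; cz_1 = 2.75; w_1 = 2.75; d_1 = 2.75; cy_2 = 6.75; cz_2 = 9; r_2 = 1.75; h_2 = 2; cx_3 = 6.5; cy_3 = 9.5; cz_3 = 3.5; d_3 = 1.75; h_3 = 2.75; cx_4 = 3; cy_4 = 8.25; w_4 = 1.5; h_4 = 4; cx_5 = 8.5; cy_5 = 3.5; cz_5 = 8.25; h_5 = 2; cx_6 = 6.75; cy_6 = 1.5; cz_6 = 1.25; h_6 = 3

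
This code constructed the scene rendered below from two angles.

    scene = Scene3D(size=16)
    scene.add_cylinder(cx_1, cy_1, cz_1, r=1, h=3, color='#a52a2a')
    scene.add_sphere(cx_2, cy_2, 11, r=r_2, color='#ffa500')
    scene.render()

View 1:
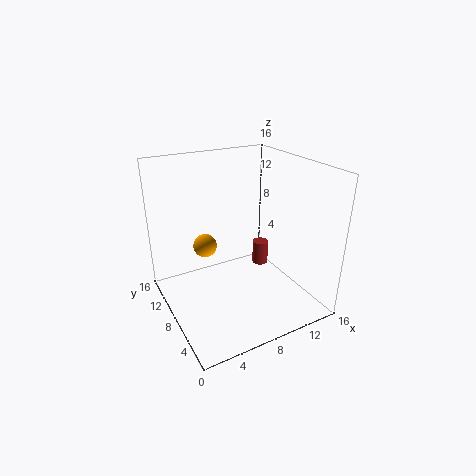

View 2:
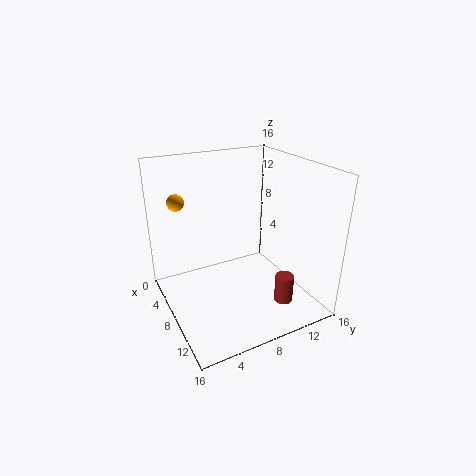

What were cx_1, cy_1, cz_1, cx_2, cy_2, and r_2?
cx_1 = 13, cy_1 = 11, cz_1 = 2, cx_2 = 2, cy_2 = 3, r_2 = 1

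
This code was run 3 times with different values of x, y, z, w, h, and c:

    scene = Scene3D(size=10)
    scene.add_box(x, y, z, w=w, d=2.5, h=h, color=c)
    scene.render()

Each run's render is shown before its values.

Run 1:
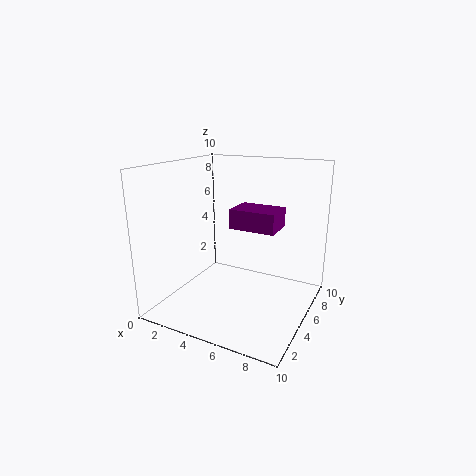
x = 3.5
y = 6.5
z = 5
w = 3.5
h = 1.5
c = 'purple'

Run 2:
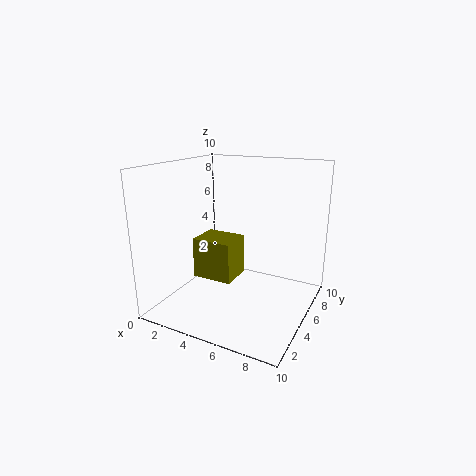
x = 1.5
y = 4.5
z = 1.5
w = 3
h = 3
c = 'olive'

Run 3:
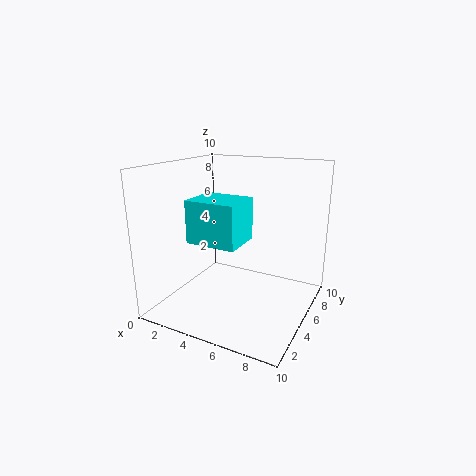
x = 4
y = 0.5
z = 6
w = 3
h = 2.5
c = 'cyan'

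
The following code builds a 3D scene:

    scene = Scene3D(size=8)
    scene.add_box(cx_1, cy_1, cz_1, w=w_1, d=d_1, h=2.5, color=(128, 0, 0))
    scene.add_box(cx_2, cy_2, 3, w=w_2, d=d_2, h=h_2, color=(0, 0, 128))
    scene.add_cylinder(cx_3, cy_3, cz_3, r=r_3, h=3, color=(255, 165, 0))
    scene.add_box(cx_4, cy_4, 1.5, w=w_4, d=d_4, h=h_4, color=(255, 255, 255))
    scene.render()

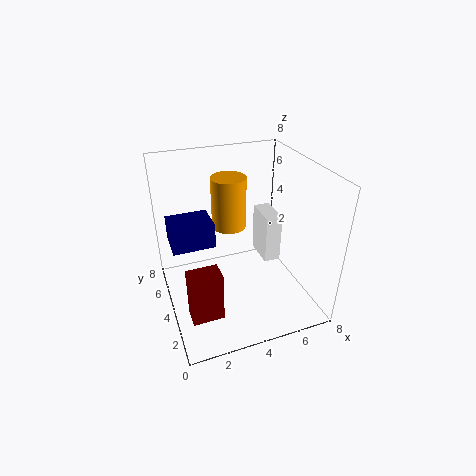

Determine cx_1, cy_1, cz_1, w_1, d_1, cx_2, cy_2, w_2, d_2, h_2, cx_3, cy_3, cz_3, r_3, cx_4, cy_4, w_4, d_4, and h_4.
cx_1 = 0.5
cy_1 = 0.5
cz_1 = 2
w_1 = 1.5
d_1 = 1
cx_2 = 0.5
cy_2 = 5
w_2 = 2.5
d_2 = 2
h_2 = 1.5
cx_3 = 4
cy_3 = 5.5
cz_3 = 4
r_3 = 1
cx_4 = 6
cy_4 = 4.5
w_4 = 1
d_4 = 2
h_4 = 3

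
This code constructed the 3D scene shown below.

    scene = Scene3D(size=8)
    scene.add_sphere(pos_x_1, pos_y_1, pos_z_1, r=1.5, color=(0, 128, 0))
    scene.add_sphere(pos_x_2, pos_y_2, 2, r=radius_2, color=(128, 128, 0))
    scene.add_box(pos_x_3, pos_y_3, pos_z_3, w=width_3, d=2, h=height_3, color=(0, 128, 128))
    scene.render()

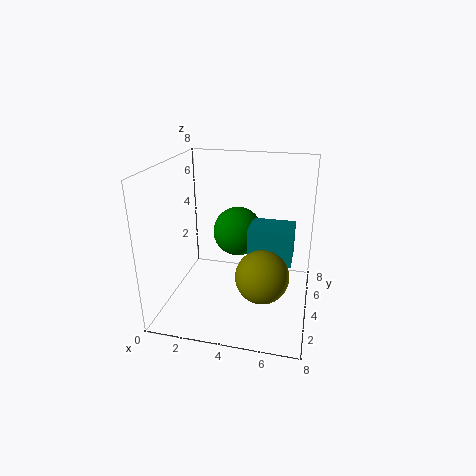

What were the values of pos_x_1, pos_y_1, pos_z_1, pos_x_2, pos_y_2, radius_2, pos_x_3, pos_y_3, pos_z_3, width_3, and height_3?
pos_x_1 = 3.5, pos_y_1 = 6, pos_z_1 = 3.5, pos_x_2 = 5.5, pos_y_2 = 3.5, radius_2 = 1.5, pos_x_3 = 4.5, pos_y_3 = 4, pos_z_3 = 2.5, width_3 = 2.5, height_3 = 2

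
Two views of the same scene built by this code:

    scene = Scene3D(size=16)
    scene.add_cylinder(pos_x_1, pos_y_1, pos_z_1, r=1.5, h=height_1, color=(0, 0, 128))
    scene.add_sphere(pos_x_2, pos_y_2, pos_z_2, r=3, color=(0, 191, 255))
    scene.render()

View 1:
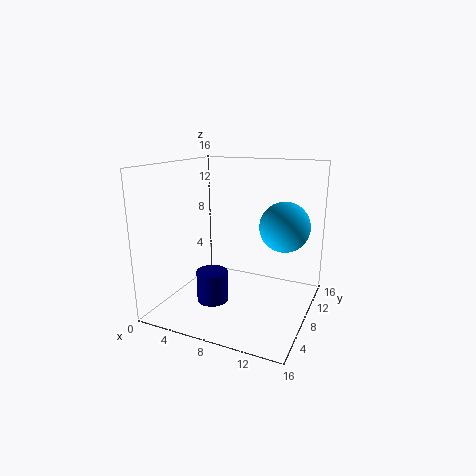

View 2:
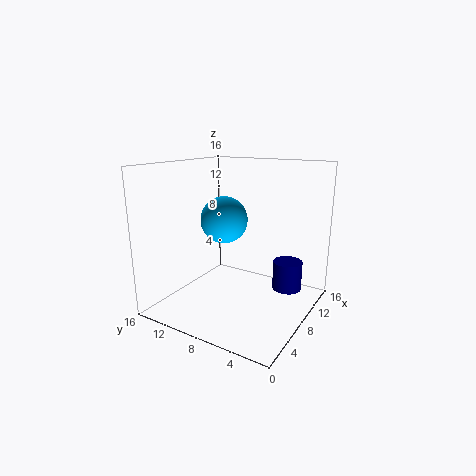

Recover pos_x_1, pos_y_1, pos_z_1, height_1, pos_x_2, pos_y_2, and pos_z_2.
pos_x_1 = 8; pos_y_1 = 2; pos_z_1 = 3.5; height_1 = 3; pos_x_2 = 12; pos_y_2 = 12.5; pos_z_2 = 8.5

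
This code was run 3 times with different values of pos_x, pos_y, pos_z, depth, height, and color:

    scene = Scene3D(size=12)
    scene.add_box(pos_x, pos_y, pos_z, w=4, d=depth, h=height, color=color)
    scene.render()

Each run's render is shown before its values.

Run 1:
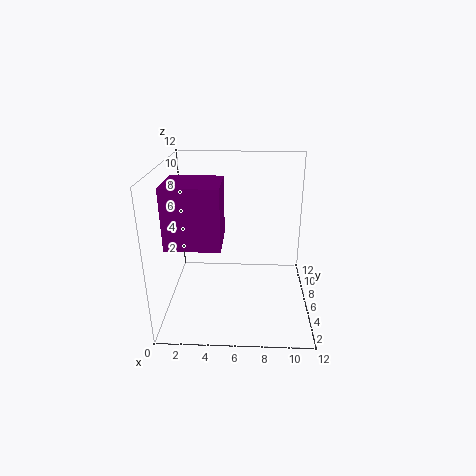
pos_x = 1
pos_y = 1.5
pos_z = 7
depth = 3.5
height = 4.5
color = 'purple'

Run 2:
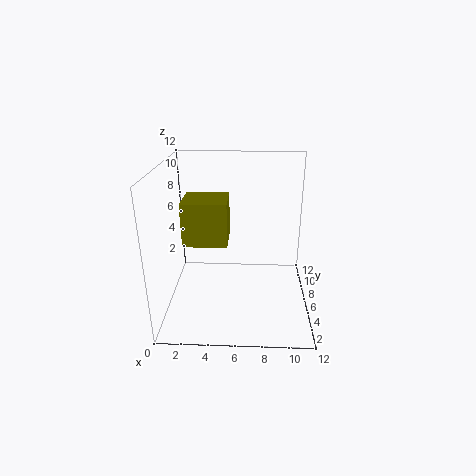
pos_x = 1
pos_y = 7
pos_z = 4.5
depth = 3.5
height = 4
color = 'olive'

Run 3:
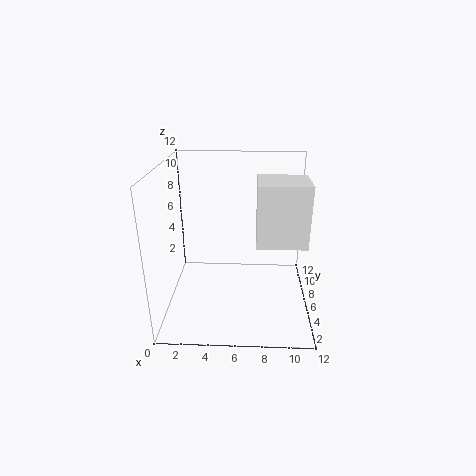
pos_x = 7.5
pos_y = 4
pos_z = 6
depth = 3.5
height = 5
color = 'white'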